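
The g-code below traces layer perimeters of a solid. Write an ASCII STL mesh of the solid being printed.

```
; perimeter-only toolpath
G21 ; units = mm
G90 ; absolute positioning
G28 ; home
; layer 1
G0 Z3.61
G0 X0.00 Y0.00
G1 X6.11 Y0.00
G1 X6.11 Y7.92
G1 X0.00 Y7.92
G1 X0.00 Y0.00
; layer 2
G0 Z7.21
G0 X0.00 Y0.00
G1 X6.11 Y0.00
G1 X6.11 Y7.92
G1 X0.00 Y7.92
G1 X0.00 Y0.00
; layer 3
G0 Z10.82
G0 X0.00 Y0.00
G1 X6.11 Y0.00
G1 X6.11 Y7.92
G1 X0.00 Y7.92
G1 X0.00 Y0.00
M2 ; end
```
solid part
  facet normal 0.0000 0.0000 -1.0000
    outer loop
      vertex 6.11 7.92 0.00
      vertex 6.11 0.00 0.00
      vertex 0.00 0.00 0.00
    endloop
  endfacet
  facet normal 0.0000 0.0000 -1.0000
    outer loop
      vertex 0.00 7.92 0.00
      vertex 6.11 7.92 0.00
      vertex 0.00 0.00 0.00
    endloop
  endfacet
  facet normal 0.0000 0.0000 1.0000
    outer loop
      vertex 0.00 0.00 10.82
      vertex 6.11 0.00 10.82
      vertex 6.11 7.92 10.82
    endloop
  endfacet
  facet normal 0.0000 0.0000 1.0000
    outer loop
      vertex 0.00 0.00 10.82
      vertex 6.11 7.92 10.82
      vertex 0.00 7.92 10.82
    endloop
  endfacet
  facet normal 0.0000 -1.0000 0.0000
    outer loop
      vertex 0.00 0.00 0.00
      vertex 6.11 0.00 0.00
      vertex 6.11 0.00 10.82
    endloop
  endfacet
  facet normal 0.0000 -1.0000 0.0000
    outer loop
      vertex 0.00 0.00 0.00
      vertex 6.11 0.00 10.82
      vertex 0.00 0.00 10.82
    endloop
  endfacet
  facet normal 0.0000 1.0000 0.0000
    outer loop
      vertex 6.11 7.92 10.82
      vertex 6.11 7.92 0.00
      vertex 0.00 7.92 0.00
    endloop
  endfacet
  facet normal 0.0000 1.0000 0.0000
    outer loop
      vertex 0.00 7.92 10.82
      vertex 6.11 7.92 10.82
      vertex 0.00 7.92 0.00
    endloop
  endfacet
  facet normal -1.0000 0.0000 0.0000
    outer loop
      vertex 0.00 7.92 10.82
      vertex 0.00 7.92 0.00
      vertex 0.00 0.00 0.00
    endloop
  endfacet
  facet normal -1.0000 0.0000 0.0000
    outer loop
      vertex 0.00 0.00 10.82
      vertex 0.00 7.92 10.82
      vertex 0.00 0.00 0.00
    endloop
  endfacet
  facet normal 1.0000 0.0000 0.0000
    outer loop
      vertex 6.11 0.00 0.00
      vertex 6.11 7.92 0.00
      vertex 6.11 7.92 10.82
    endloop
  endfacet
  facet normal 1.0000 0.0000 0.0000
    outer loop
      vertex 6.11 0.00 0.00
      vertex 6.11 7.92 10.82
      vertex 6.11 0.00 10.82
    endloop
  endfacet
endsolid part

The G0 Z moves step by Δz≈3.61 mm. Every layer's G1 loop is the same polygon, so the solid is a straight extrusion of it from z=0 to z≈10.8. Closing with flat bottom and top caps and triangulating gives 12 facets — a rectangular box, roughly 6.11 × 7.92 mm footprint and 10.8 mm tall.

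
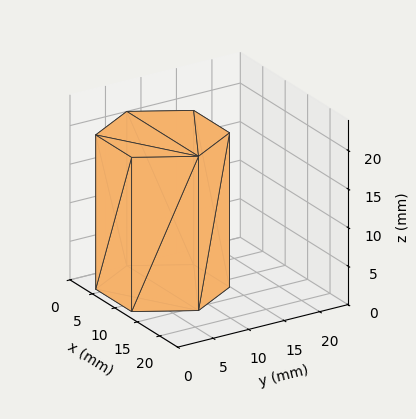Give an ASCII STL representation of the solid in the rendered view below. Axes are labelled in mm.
Reading the render: the shape is a regular 6-sided prism (a cylinder approximated with 6 flat sides), circumscribed radius ≈ 8 mm, height ≈ 20 mm (dimensions read to the nearest mm from the axis ticks). For the STL, each face is triangulated and given an outward normal.

solid part
  facet normal 0.0000 0.0000 -1.0000
    outer loop
      vertex 4.0 14.9 0.0
      vertex 12.0 14.9 0.0
      vertex 16.0 8.0 0.0
    endloop
  endfacet
  facet normal 0.0000 0.0000 -1.0000
    outer loop
      vertex 0.0 8.0 0.0
      vertex 4.0 14.9 0.0
      vertex 16.0 8.0 0.0
    endloop
  endfacet
  facet normal 0.0000 0.0000 -1.0000
    outer loop
      vertex 4.0 1.1 0.0
      vertex 0.0 8.0 0.0
      vertex 16.0 8.0 0.0
    endloop
  endfacet
  facet normal 0.0000 0.0000 -1.0000
    outer loop
      vertex 12.0 1.1 0.0
      vertex 4.0 1.1 0.0
      vertex 16.0 8.0 0.0
    endloop
  endfacet
  facet normal 0.0000 0.0000 1.0000
    outer loop
      vertex 16.0 8.0 20.0
      vertex 12.0 14.9 20.0
      vertex 4.0 14.9 20.0
    endloop
  endfacet
  facet normal 0.0000 0.0000 1.0000
    outer loop
      vertex 16.0 8.0 20.0
      vertex 4.0 14.9 20.0
      vertex 0.0 8.0 20.0
    endloop
  endfacet
  facet normal 0.0000 0.0000 1.0000
    outer loop
      vertex 16.0 8.0 20.0
      vertex 0.0 8.0 20.0
      vertex 4.0 1.1 20.0
    endloop
  endfacet
  facet normal 0.0000 0.0000 1.0000
    outer loop
      vertex 16.0 8.0 20.0
      vertex 4.0 1.1 20.0
      vertex 12.0 1.1 20.0
    endloop
  endfacet
  facet normal 0.8651 0.5015 0.0000
    outer loop
      vertex 16.0 8.0 0.0
      vertex 12.0 14.9 0.0
      vertex 12.0 14.9 20.0
    endloop
  endfacet
  facet normal 0.8651 0.5015 0.0000
    outer loop
      vertex 16.0 8.0 0.0
      vertex 12.0 14.9 20.0
      vertex 16.0 8.0 20.0
    endloop
  endfacet
  facet normal 0.0000 1.0000 0.0000
    outer loop
      vertex 12.0 14.9 0.0
      vertex 4.0 14.9 0.0
      vertex 4.0 14.9 20.0
    endloop
  endfacet
  facet normal 0.0000 1.0000 0.0000
    outer loop
      vertex 12.0 14.9 0.0
      vertex 4.0 14.9 20.0
      vertex 12.0 14.9 20.0
    endloop
  endfacet
  facet normal -0.8651 0.5015 0.0000
    outer loop
      vertex 4.0 14.9 0.0
      vertex 0.0 8.0 0.0
      vertex 0.0 8.0 20.0
    endloop
  endfacet
  facet normal -0.8651 0.5015 0.0000
    outer loop
      vertex 4.0 14.9 0.0
      vertex 0.0 8.0 20.0
      vertex 4.0 14.9 20.0
    endloop
  endfacet
  facet normal -0.8651 -0.5015 0.0000
    outer loop
      vertex 0.0 8.0 0.0
      vertex 4.0 1.1 0.0
      vertex 4.0 1.1 20.0
    endloop
  endfacet
  facet normal -0.8651 -0.5015 0.0000
    outer loop
      vertex 0.0 8.0 0.0
      vertex 4.0 1.1 20.0
      vertex 0.0 8.0 20.0
    endloop
  endfacet
  facet normal 0.0000 -1.0000 0.0000
    outer loop
      vertex 4.0 1.1 0.0
      vertex 12.0 1.1 0.0
      vertex 12.0 1.1 20.0
    endloop
  endfacet
  facet normal 0.0000 -1.0000 0.0000
    outer loop
      vertex 4.0 1.1 0.0
      vertex 12.0 1.1 20.0
      vertex 4.0 1.1 20.0
    endloop
  endfacet
  facet normal 0.8651 -0.5015 0.0000
    outer loop
      vertex 12.0 1.1 0.0
      vertex 16.0 8.0 0.0
      vertex 16.0 8.0 20.0
    endloop
  endfacet
  facet normal 0.8651 -0.5015 0.0000
    outer loop
      vertex 12.0 1.1 0.0
      vertex 16.0 8.0 20.0
      vertex 12.0 1.1 20.0
    endloop
  endfacet
endsolid part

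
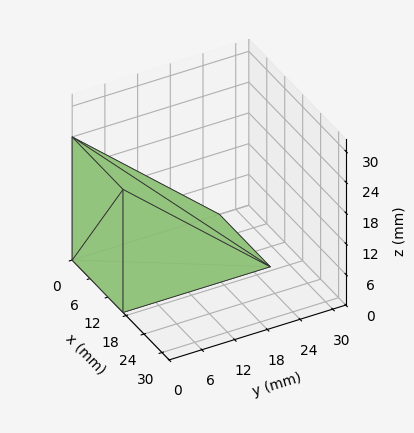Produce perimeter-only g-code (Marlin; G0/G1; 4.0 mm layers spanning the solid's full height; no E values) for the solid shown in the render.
Reading the render: the shape is a wedge (ramp): 17 × 27 mm base, rising to 24 mm along the y=0 edge and sloping linearly to z=0 at y=27 (dimensions read to the nearest mm from the axis ticks). For the g-code, the solid's height is divided into equal slices at the stated Δz and each level perimeter traced with G1 moves after a G0 lift.

; perimeter-only toolpath
G21 ; units = mm
G90 ; absolute positioning
G28 ; home
; layer 1
G0 Z4.0
G0 X0.0 Y0.0
G1 X17.0 Y0.0
G1 X17.0 Y22.5
G1 X0.0 Y22.5
G1 X0.0 Y0.0
; layer 2
G0 Z8.0
G0 X0.0 Y0.0
G1 X17.0 Y0.0
G1 X17.0 Y18.0
G1 X0.0 Y18.0
G1 X0.0 Y0.0
; layer 3
G0 Z12.0
G0 X0.0 Y0.0
G1 X17.0 Y0.0
G1 X17.0 Y13.5
G1 X0.0 Y13.5
G1 X0.0 Y0.0
; layer 4
G0 Z16.0
G0 X0.0 Y0.0
G1 X17.0 Y0.0
G1 X17.0 Y9.0
G1 X0.0 Y9.0
G1 X0.0 Y0.0
; layer 5
G0 Z20.0
G0 X0.0 Y0.0
G1 X17.0 Y0.0
G1 X17.0 Y4.5
G1 X0.0 Y4.5
G1 X0.0 Y0.0
M2 ; end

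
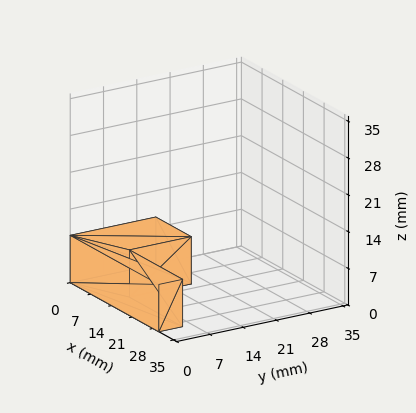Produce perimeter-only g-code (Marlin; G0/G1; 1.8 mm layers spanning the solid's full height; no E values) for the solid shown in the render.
Reading the render: the shape is an L-shaped prism: outer 30 × 18 mm, arm thicknesses ≈ 5 mm (horizontal) and 12 mm (vertical), extruded 9 mm in z (dimensions read to the nearest mm from the axis ticks). For the g-code, the solid's height is divided into equal slices at the stated Δz and each level perimeter traced with G1 moves after a G0 lift.

; perimeter-only toolpath
G21 ; units = mm
G90 ; absolute positioning
G28 ; home
; layer 1
G0 Z1.8
G0 X0.0 Y0.0
G1 X30.0 Y0.0
G1 X30.0 Y5.0
G1 X12.0 Y5.0
G1 X12.0 Y18.0
G1 X0.0 Y18.0
G1 X0.0 Y0.0
; layer 2
G0 Z3.6
G0 X0.0 Y0.0
G1 X30.0 Y0.0
G1 X30.0 Y5.0
G1 X12.0 Y5.0
G1 X12.0 Y18.0
G1 X0.0 Y18.0
G1 X0.0 Y0.0
; layer 3
G0 Z5.4
G0 X0.0 Y0.0
G1 X30.0 Y0.0
G1 X30.0 Y5.0
G1 X12.0 Y5.0
G1 X12.0 Y18.0
G1 X0.0 Y18.0
G1 X0.0 Y0.0
; layer 4
G0 Z7.2
G0 X0.0 Y0.0
G1 X30.0 Y0.0
G1 X30.0 Y5.0
G1 X12.0 Y5.0
G1 X12.0 Y18.0
G1 X0.0 Y18.0
G1 X0.0 Y0.0
; layer 5
G0 Z9.0
G0 X0.0 Y0.0
G1 X30.0 Y0.0
G1 X30.0 Y5.0
G1 X12.0 Y5.0
G1 X12.0 Y18.0
G1 X0.0 Y18.0
G1 X0.0 Y0.0
M2 ; end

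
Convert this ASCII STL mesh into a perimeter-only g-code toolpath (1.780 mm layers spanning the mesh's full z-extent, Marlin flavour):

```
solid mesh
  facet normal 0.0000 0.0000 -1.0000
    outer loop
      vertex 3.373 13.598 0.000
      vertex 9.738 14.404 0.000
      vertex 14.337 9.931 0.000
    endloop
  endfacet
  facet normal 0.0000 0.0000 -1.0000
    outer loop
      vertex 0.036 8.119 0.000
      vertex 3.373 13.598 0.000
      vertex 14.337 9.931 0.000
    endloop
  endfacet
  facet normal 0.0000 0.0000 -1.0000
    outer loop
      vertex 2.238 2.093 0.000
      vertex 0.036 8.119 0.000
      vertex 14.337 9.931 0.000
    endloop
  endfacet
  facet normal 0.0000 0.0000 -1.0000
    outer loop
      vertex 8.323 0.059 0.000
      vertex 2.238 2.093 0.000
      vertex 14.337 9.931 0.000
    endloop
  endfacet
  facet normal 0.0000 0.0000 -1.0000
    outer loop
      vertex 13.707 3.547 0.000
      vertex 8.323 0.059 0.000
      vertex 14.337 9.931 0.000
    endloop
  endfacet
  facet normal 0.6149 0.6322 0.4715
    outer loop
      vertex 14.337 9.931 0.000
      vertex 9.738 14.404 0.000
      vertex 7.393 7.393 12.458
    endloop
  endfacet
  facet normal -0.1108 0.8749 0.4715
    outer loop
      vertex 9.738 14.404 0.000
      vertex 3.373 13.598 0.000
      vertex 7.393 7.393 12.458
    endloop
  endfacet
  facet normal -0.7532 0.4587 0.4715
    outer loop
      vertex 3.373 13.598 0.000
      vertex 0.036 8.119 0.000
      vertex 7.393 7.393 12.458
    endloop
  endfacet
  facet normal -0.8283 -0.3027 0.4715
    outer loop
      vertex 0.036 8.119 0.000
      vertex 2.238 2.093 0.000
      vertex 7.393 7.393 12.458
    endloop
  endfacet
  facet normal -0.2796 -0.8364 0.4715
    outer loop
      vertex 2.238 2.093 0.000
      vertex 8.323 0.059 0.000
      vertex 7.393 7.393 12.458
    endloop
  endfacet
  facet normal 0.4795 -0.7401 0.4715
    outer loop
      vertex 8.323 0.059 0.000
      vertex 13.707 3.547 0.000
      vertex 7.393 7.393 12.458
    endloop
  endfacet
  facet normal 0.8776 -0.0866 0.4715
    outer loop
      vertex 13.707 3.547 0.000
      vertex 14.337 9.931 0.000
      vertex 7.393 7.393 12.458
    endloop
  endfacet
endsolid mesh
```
; perimeter-only toolpath
G21 ; units = mm
G90 ; absolute positioning
G28 ; home
; layer 1
G0 Z1.780
G0 X13.345 Y9.568
G1 X9.403 Y13.402
G1 X3.947 Y12.712
G1 X1.087 Y8.015
G1 X2.974 Y2.850
G1 X8.190 Y1.107
G1 X12.805 Y4.096
G1 X13.345 Y9.568
; layer 2
G0 Z3.559
G0 X12.353 Y9.206
G1 X9.068 Y12.401
G1 X4.522 Y11.825
G1 X2.138 Y7.912
G1 X3.711 Y3.607
G1 X8.057 Y2.154
G1 X11.903 Y4.646
G1 X12.353 Y9.206
; layer 3
G0 Z5.339
G0 X11.361 Y8.843
G1 X8.733 Y11.399
G1 X5.096 Y10.939
G1 X3.189 Y7.808
G1 X4.447 Y4.364
G1 X7.924 Y3.202
G1 X11.001 Y5.195
G1 X11.361 Y8.843
; layer 4
G0 Z7.119
G0 X10.369 Y8.481
G1 X8.398 Y10.398
G1 X5.670 Y10.052
G1 X4.240 Y7.704
G1 X5.184 Y5.122
G1 X7.792 Y4.250
G1 X10.099 Y5.745
G1 X10.369 Y8.481
; layer 5
G0 Z8.899
G0 X9.377 Y8.118
G1 X8.063 Y9.396
G1 X6.244 Y9.166
G1 X5.291 Y7.600
G1 X5.920 Y5.879
G1 X7.659 Y5.298
G1 X9.197 Y6.294
G1 X9.377 Y8.118
; layer 6
G0 Z10.678
G0 X8.385 Y7.756
G1 X7.728 Y8.395
G1 X6.819 Y8.279
G1 X6.342 Y7.497
G1 X6.657 Y6.636
G1 X7.526 Y6.345
G1 X8.295 Y6.844
G1 X8.385 Y7.756
M2 ; end

The solid is a regular 7-sided pyramid, base circumscribed radius ≈ 7.39 mm, apex at z ≈ 12.5 mm. Slicing at Δz = 1.780 mm — 7 equal slices spanning the solid's height, so layer i sits at z = i·h/7 — gives 6 non-empty perimeters. Each is a 7-segment closed polygon; G0 lifts to the layer z and rapids to the start vertex, then G1 traces the edges. The cross-section shrinks linearly with z (the slice at the apex is degenerate and omitted).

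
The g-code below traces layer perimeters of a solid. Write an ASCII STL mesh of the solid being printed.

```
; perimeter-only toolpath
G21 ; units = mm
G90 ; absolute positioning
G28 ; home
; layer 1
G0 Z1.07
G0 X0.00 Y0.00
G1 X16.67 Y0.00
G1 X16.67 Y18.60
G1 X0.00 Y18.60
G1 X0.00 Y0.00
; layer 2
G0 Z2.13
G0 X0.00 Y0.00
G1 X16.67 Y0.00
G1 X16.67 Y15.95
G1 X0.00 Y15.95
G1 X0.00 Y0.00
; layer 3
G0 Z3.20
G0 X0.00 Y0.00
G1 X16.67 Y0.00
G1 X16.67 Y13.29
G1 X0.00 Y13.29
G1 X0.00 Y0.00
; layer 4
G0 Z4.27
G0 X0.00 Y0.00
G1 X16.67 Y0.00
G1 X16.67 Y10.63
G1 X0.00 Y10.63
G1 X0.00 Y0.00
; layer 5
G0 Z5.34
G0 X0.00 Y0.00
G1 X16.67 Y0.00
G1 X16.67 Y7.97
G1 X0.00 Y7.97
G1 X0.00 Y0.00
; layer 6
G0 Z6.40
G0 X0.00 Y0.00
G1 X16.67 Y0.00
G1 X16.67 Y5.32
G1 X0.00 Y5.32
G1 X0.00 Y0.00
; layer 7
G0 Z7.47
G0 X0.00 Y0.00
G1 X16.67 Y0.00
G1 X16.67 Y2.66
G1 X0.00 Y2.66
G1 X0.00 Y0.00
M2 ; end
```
solid part
  facet normal 0.0000 0.0000 -1.0000
    outer loop
      vertex 16.67 21.26 0.00
      vertex 16.67 0.00 0.00
      vertex 0.00 0.00 0.00
    endloop
  endfacet
  facet normal 0.0000 0.0000 -1.0000
    outer loop
      vertex 0.00 21.26 0.00
      vertex 16.67 21.26 0.00
      vertex 0.00 0.00 0.00
    endloop
  endfacet
  facet normal 0.0000 -1.0000 0.0000
    outer loop
      vertex 0.00 0.00 0.00
      vertex 16.67 0.00 0.00
      vertex 16.67 0.00 8.54
    endloop
  endfacet
  facet normal 0.0000 -1.0000 0.0000
    outer loop
      vertex 0.00 0.00 0.00
      vertex 16.67 0.00 8.54
      vertex 0.00 0.00 8.54
    endloop
  endfacet
  facet normal 0.0000 0.3727 0.9279
    outer loop
      vertex 0.00 0.00 8.54
      vertex 16.67 0.00 8.54
      vertex 16.67 21.26 0.00
    endloop
  endfacet
  facet normal 0.0000 0.3727 0.9279
    outer loop
      vertex 0.00 0.00 8.54
      vertex 16.67 21.26 0.00
      vertex 0.00 21.26 0.00
    endloop
  endfacet
  facet normal -1.0000 0.0000 0.0000
    outer loop
      vertex 0.00 0.00 8.54
      vertex 0.00 21.26 0.00
      vertex 0.00 0.00 0.00
    endloop
  endfacet
  facet normal 1.0000 0.0000 0.0000
    outer loop
      vertex 16.67 0.00 0.00
      vertex 16.67 21.26 0.00
      vertex 16.67 0.00 8.54
    endloop
  endfacet
endsolid part

The G0 Z moves step by Δz≈1.07 mm. The G1 loops shrink linearly with z, so the solid tapers from its base footprint up to z≈8.54. Closing with a flat bottom cap and the tapered top and triangulating gives 8 facets — a wedge (ramp): 16.7 × 21.3 mm base, rising to 8.54 mm along the y=0 edge and sloping linearly to z=0 at y=21.3.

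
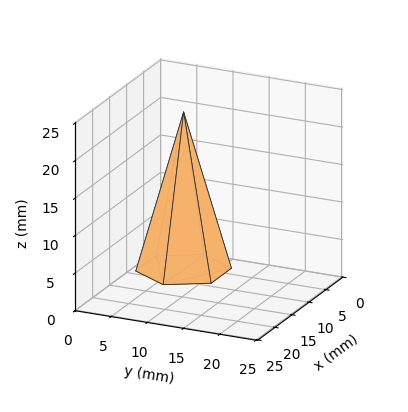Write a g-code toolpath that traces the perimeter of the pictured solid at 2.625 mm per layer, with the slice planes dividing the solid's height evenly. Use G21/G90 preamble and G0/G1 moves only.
Reading the render: the shape is a regular 6-sided pyramid, base circumscribed radius ≈ 6 mm, apex at z ≈ 21 mm (dimensions read to the nearest mm from the axis ticks). For the g-code, the solid's height is divided into equal slices at the stated Δz and each level perimeter traced with G1 moves after a G0 lift.

; perimeter-only toolpath
G21 ; units = mm
G90 ; absolute positioning
G28 ; home
; layer 1
G0 Z2.625
G0 X11.250 Y6.000
G1 X8.625 Y10.546
G1 X3.375 Y10.546
G1 X0.750 Y6.000
G1 X3.375 Y1.454
G1 X8.625 Y1.454
G1 X11.250 Y6.000
; layer 2
G0 Z5.250
G0 X10.500 Y6.000
G1 X8.250 Y9.897
G1 X3.750 Y9.897
G1 X1.500 Y6.000
G1 X3.750 Y2.103
G1 X8.250 Y2.103
G1 X10.500 Y6.000
; layer 3
G0 Z7.875
G0 X9.750 Y6.000
G1 X7.875 Y9.247
G1 X4.125 Y9.247
G1 X2.250 Y6.000
G1 X4.125 Y2.752
G1 X7.875 Y2.752
G1 X9.750 Y6.000
; layer 4
G0 Z10.500
G0 X9.000 Y6.000
G1 X7.500 Y8.598
G1 X4.500 Y8.598
G1 X3.000 Y6.000
G1 X4.500 Y3.402
G1 X7.500 Y3.402
G1 X9.000 Y6.000
; layer 5
G0 Z13.125
G0 X8.250 Y6.000
G1 X7.125 Y7.949
G1 X4.875 Y7.949
G1 X3.750 Y6.000
G1 X4.875 Y4.051
G1 X7.125 Y4.051
G1 X8.250 Y6.000
; layer 6
G0 Z15.750
G0 X7.500 Y6.000
G1 X6.750 Y7.299
G1 X5.250 Y7.299
G1 X4.500 Y6.000
G1 X5.250 Y4.701
G1 X6.750 Y4.701
G1 X7.500 Y6.000
; layer 7
G0 Z18.375
G0 X6.750 Y6.000
G1 X6.375 Y6.649
G1 X5.625 Y6.649
G1 X5.250 Y6.000
G1 X5.625 Y5.351
G1 X6.375 Y5.351
G1 X6.750 Y6.000
M2 ; end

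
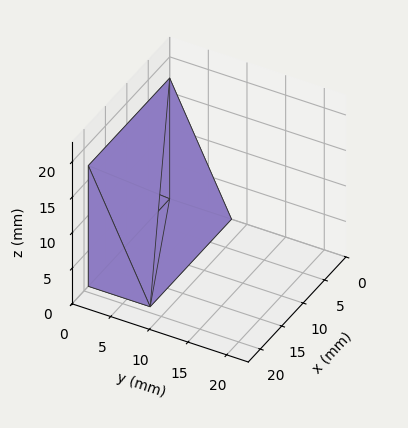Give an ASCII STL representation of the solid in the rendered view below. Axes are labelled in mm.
Reading the render: the shape is a wedge (ramp): 19 × 8 mm base, rising to 17 mm along the y=0 edge and sloping linearly to z=0 at y=8 (dimensions read to the nearest mm from the axis ticks). For the STL, each face is triangulated and given an outward normal.

solid part
  facet normal 0.0000 0.0000 -1.0000
    outer loop
      vertex 19.000 8.000 0.000
      vertex 19.000 0.000 0.000
      vertex 0.000 0.000 0.000
    endloop
  endfacet
  facet normal 0.0000 0.0000 -1.0000
    outer loop
      vertex 0.000 8.000 0.000
      vertex 19.000 8.000 0.000
      vertex 0.000 0.000 0.000
    endloop
  endfacet
  facet normal 0.0000 -1.0000 0.0000
    outer loop
      vertex 0.000 0.000 0.000
      vertex 19.000 0.000 0.000
      vertex 19.000 0.000 17.000
    endloop
  endfacet
  facet normal 0.0000 -1.0000 0.0000
    outer loop
      vertex 0.000 0.000 0.000
      vertex 19.000 0.000 17.000
      vertex 0.000 0.000 17.000
    endloop
  endfacet
  facet normal 0.0000 0.9048 0.4258
    outer loop
      vertex 0.000 0.000 17.000
      vertex 19.000 0.000 17.000
      vertex 19.000 8.000 0.000
    endloop
  endfacet
  facet normal 0.0000 0.9048 0.4258
    outer loop
      vertex 0.000 0.000 17.000
      vertex 19.000 8.000 0.000
      vertex 0.000 8.000 0.000
    endloop
  endfacet
  facet normal -1.0000 0.0000 0.0000
    outer loop
      vertex 0.000 0.000 17.000
      vertex 0.000 8.000 0.000
      vertex 0.000 0.000 0.000
    endloop
  endfacet
  facet normal 1.0000 0.0000 0.0000
    outer loop
      vertex 19.000 0.000 0.000
      vertex 19.000 8.000 0.000
      vertex 19.000 0.000 17.000
    endloop
  endfacet
endsolid part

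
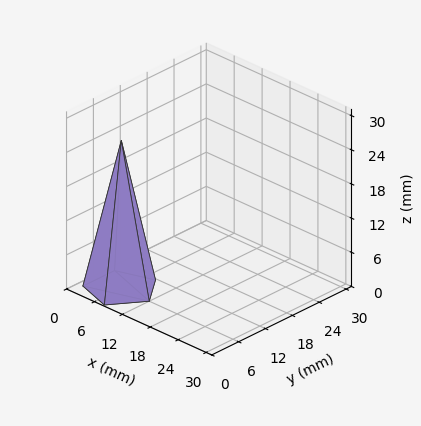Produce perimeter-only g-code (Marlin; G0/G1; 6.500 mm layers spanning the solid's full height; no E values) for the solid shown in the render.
Reading the render: the shape is a regular 5-sided pyramid, base circumscribed radius ≈ 6 mm, apex at z ≈ 26 mm (dimensions read to the nearest mm from the axis ticks). For the g-code, the solid's height is divided into equal slices at the stated Δz and each level perimeter traced with G1 moves after a G0 lift.

; perimeter-only toolpath
G21 ; units = mm
G90 ; absolute positioning
G28 ; home
; layer 1
G0 Z6.500
G0 X10.500 Y6.000
G1 X7.391 Y10.279
G1 X2.359 Y8.645
G1 X2.359 Y3.355
G1 X7.391 Y1.720
G1 X10.500 Y6.000
; layer 2
G0 Z13.000
G0 X9.000 Y6.000
G1 X6.927 Y8.853
G1 X3.573 Y7.763
G1 X3.573 Y4.236
G1 X6.927 Y3.147
G1 X9.000 Y6.000
; layer 3
G0 Z19.500
G0 X7.500 Y6.000
G1 X6.463 Y7.426
G1 X4.787 Y6.882
G1 X4.787 Y5.118
G1 X6.463 Y4.574
G1 X7.500 Y6.000
M2 ; end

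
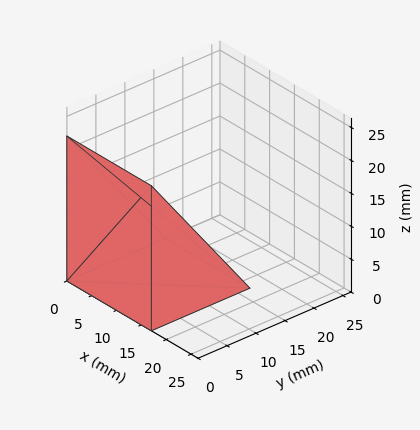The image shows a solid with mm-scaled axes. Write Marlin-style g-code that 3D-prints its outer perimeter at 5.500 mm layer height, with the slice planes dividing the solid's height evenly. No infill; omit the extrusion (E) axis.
Reading the render: the shape is a wedge (ramp): 17 × 17 mm base, rising to 22 mm along the y=0 edge and sloping linearly to z=0 at y=17 (dimensions read to the nearest mm from the axis ticks). For the g-code, the solid's height is divided into equal slices at the stated Δz and each level perimeter traced with G1 moves after a G0 lift.

; perimeter-only toolpath
G21 ; units = mm
G90 ; absolute positioning
G28 ; home
; layer 1
G0 Z5.500
G0 X0.000 Y0.000
G1 X17.000 Y0.000
G1 X17.000 Y12.750
G1 X0.000 Y12.750
G1 X0.000 Y0.000
; layer 2
G0 Z11.000
G0 X0.000 Y0.000
G1 X17.000 Y0.000
G1 X17.000 Y8.500
G1 X0.000 Y8.500
G1 X0.000 Y0.000
; layer 3
G0 Z16.500
G0 X0.000 Y0.000
G1 X17.000 Y0.000
G1 X17.000 Y4.250
G1 X0.000 Y4.250
G1 X0.000 Y0.000
M2 ; end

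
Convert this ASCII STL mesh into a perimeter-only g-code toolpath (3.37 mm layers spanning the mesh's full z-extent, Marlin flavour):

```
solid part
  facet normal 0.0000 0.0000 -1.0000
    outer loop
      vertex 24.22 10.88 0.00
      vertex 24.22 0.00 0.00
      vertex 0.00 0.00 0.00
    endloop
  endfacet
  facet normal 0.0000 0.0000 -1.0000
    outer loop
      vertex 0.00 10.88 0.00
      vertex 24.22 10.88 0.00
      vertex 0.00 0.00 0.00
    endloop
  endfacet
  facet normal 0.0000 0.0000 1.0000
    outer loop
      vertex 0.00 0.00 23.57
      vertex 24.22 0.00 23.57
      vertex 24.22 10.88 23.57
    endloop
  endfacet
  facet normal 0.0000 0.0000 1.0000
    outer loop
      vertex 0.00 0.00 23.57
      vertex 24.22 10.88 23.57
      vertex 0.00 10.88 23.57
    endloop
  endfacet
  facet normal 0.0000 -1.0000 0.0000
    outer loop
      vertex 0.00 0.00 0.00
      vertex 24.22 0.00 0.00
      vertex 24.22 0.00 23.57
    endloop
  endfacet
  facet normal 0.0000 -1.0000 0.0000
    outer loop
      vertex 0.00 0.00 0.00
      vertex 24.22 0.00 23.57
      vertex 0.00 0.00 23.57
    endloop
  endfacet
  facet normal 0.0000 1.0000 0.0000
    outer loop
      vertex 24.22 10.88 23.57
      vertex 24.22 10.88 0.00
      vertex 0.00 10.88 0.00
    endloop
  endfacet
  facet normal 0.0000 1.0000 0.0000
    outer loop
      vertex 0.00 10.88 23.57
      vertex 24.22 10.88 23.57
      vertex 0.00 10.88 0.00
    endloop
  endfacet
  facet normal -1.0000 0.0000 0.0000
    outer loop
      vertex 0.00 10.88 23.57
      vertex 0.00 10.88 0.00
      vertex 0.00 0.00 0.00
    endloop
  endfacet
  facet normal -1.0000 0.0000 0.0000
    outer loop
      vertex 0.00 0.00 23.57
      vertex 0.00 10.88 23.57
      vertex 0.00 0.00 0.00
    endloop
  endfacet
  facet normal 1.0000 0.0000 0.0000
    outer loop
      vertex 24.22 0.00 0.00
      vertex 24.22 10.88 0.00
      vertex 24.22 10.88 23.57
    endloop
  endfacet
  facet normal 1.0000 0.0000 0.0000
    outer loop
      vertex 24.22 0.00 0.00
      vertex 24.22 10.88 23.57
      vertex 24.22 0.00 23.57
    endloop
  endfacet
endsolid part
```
; perimeter-only toolpath
G21 ; units = mm
G90 ; absolute positioning
G28 ; home
; layer 1
G0 Z3.37
G0 X0.00 Y0.00
G1 X24.22 Y0.00
G1 X24.22 Y10.88
G1 X0.00 Y10.88
G1 X0.00 Y0.00
; layer 2
G0 Z6.73
G0 X0.00 Y0.00
G1 X24.22 Y0.00
G1 X24.22 Y10.88
G1 X0.00 Y10.88
G1 X0.00 Y0.00
; layer 3
G0 Z10.10
G0 X0.00 Y0.00
G1 X24.22 Y0.00
G1 X24.22 Y10.88
G1 X0.00 Y10.88
G1 X0.00 Y0.00
; layer 4
G0 Z13.47
G0 X0.00 Y0.00
G1 X24.22 Y0.00
G1 X24.22 Y10.88
G1 X0.00 Y10.88
G1 X0.00 Y0.00
; layer 5
G0 Z16.84
G0 X0.00 Y0.00
G1 X24.22 Y0.00
G1 X24.22 Y10.88
G1 X0.00 Y10.88
G1 X0.00 Y0.00
; layer 6
G0 Z20.20
G0 X0.00 Y0.00
G1 X24.22 Y0.00
G1 X24.22 Y10.88
G1 X0.00 Y10.88
G1 X0.00 Y0.00
; layer 7
G0 Z23.57
G0 X0.00 Y0.00
G1 X24.22 Y0.00
G1 X24.22 Y10.88
G1 X0.00 Y10.88
G1 X0.00 Y0.00
M2 ; end

The solid is a rectangular box, roughly 24.2 × 10.9 mm footprint and 23.6 mm tall. Slicing at Δz = 3.37 mm — 7 equal slices spanning the solid's height, so layer i sits at z = i·h/7 — gives 7 non-empty perimeters. Each is a 4-segment closed polygon; G0 lifts to the layer z and rapids to the start vertex, then G1 traces the edges.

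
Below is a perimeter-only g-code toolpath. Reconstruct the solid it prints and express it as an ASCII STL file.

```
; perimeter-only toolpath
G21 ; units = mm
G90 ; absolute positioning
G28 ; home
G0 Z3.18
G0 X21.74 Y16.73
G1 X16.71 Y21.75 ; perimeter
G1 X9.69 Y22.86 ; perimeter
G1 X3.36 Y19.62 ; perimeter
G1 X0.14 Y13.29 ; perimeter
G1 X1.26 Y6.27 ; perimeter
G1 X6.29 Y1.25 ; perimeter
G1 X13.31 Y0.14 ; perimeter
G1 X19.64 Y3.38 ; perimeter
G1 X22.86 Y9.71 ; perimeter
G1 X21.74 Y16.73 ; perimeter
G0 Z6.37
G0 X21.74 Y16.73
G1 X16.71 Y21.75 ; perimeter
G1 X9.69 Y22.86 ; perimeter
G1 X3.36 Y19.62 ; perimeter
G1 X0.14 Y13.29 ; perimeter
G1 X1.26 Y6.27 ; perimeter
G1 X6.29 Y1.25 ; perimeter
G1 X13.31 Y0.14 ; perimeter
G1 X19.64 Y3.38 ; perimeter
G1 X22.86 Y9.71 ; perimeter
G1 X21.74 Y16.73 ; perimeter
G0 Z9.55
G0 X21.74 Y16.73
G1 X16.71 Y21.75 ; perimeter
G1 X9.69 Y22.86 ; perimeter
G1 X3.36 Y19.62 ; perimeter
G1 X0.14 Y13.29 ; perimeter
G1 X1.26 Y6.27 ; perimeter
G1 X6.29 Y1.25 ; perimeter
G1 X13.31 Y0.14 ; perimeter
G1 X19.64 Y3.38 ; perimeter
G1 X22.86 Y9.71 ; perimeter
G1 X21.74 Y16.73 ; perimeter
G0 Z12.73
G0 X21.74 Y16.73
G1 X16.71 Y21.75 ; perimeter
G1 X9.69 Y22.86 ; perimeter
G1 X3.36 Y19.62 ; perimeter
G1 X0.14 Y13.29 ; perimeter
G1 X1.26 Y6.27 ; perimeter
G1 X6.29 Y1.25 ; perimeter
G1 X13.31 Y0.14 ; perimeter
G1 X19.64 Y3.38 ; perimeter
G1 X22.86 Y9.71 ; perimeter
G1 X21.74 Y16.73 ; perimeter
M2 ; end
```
solid part
  facet normal 0.0000 0.0000 -1.0000
    outer loop
      vertex 9.69 22.86 0.00
      vertex 16.71 21.75 0.00
      vertex 21.74 16.73 0.00
    endloop
  endfacet
  facet normal 0.0000 0.0000 -1.0000
    outer loop
      vertex 3.36 19.62 0.00
      vertex 9.69 22.86 0.00
      vertex 21.74 16.73 0.00
    endloop
  endfacet
  facet normal 0.0000 0.0000 -1.0000
    outer loop
      vertex 0.14 13.29 0.00
      vertex 3.36 19.62 0.00
      vertex 21.74 16.73 0.00
    endloop
  endfacet
  facet normal 0.0000 0.0000 -1.0000
    outer loop
      vertex 1.26 6.27 0.00
      vertex 0.14 13.29 0.00
      vertex 21.74 16.73 0.00
    endloop
  endfacet
  facet normal 0.0000 0.0000 -1.0000
    outer loop
      vertex 6.29 1.25 0.00
      vertex 1.26 6.27 0.00
      vertex 21.74 16.73 0.00
    endloop
  endfacet
  facet normal 0.0000 0.0000 -1.0000
    outer loop
      vertex 13.31 0.14 0.00
      vertex 6.29 1.25 0.00
      vertex 21.74 16.73 0.00
    endloop
  endfacet
  facet normal 0.0000 0.0000 -1.0000
    outer loop
      vertex 19.64 3.38 0.00
      vertex 13.31 0.14 0.00
      vertex 21.74 16.73 0.00
    endloop
  endfacet
  facet normal 0.0000 0.0000 -1.0000
    outer loop
      vertex 22.86 9.71 0.00
      vertex 19.64 3.38 0.00
      vertex 21.74 16.73 0.00
    endloop
  endfacet
  facet normal 0.0000 0.0000 1.0000
    outer loop
      vertex 21.74 16.73 12.73
      vertex 16.71 21.75 12.73
      vertex 9.69 22.86 12.73
    endloop
  endfacet
  facet normal 0.0000 0.0000 1.0000
    outer loop
      vertex 21.74 16.73 12.73
      vertex 9.69 22.86 12.73
      vertex 3.36 19.62 12.73
    endloop
  endfacet
  facet normal 0.0000 0.0000 1.0000
    outer loop
      vertex 21.74 16.73 12.73
      vertex 3.36 19.62 12.73
      vertex 0.14 13.29 12.73
    endloop
  endfacet
  facet normal 0.0000 0.0000 1.0000
    outer loop
      vertex 21.74 16.73 12.73
      vertex 0.14 13.29 12.73
      vertex 1.26 6.27 12.73
    endloop
  endfacet
  facet normal 0.0000 0.0000 1.0000
    outer loop
      vertex 21.74 16.73 12.73
      vertex 1.26 6.27 12.73
      vertex 6.29 1.25 12.73
    endloop
  endfacet
  facet normal 0.0000 0.0000 1.0000
    outer loop
      vertex 21.74 16.73 12.73
      vertex 6.29 1.25 12.73
      vertex 13.31 0.14 12.73
    endloop
  endfacet
  facet normal 0.0000 0.0000 1.0000
    outer loop
      vertex 21.74 16.73 12.73
      vertex 13.31 0.14 12.73
      vertex 19.64 3.38 12.73
    endloop
  endfacet
  facet normal 0.0000 0.0000 1.0000
    outer loop
      vertex 21.74 16.73 12.73
      vertex 19.64 3.38 12.73
      vertex 22.86 9.71 12.73
    endloop
  endfacet
  facet normal 0.7064 0.7078 0.0000
    outer loop
      vertex 21.74 16.73 0.00
      vertex 16.71 21.75 0.00
      vertex 16.71 21.75 12.73
    endloop
  endfacet
  facet normal 0.7064 0.7078 0.0000
    outer loop
      vertex 21.74 16.73 0.00
      vertex 16.71 21.75 12.73
      vertex 21.74 16.73 12.73
    endloop
  endfacet
  facet normal 0.1562 0.9877 0.0000
    outer loop
      vertex 16.71 21.75 0.00
      vertex 9.69 22.86 0.00
      vertex 9.69 22.86 12.73
    endloop
  endfacet
  facet normal 0.1562 0.9877 0.0000
    outer loop
      vertex 16.71 21.75 0.00
      vertex 9.69 22.86 12.73
      vertex 16.71 21.75 12.73
    endloop
  endfacet
  facet normal -0.4556 0.8902 0.0000
    outer loop
      vertex 9.69 22.86 0.00
      vertex 3.36 19.62 0.00
      vertex 3.36 19.62 12.73
    endloop
  endfacet
  facet normal -0.4556 0.8902 0.0000
    outer loop
      vertex 9.69 22.86 0.00
      vertex 3.36 19.62 12.73
      vertex 9.69 22.86 12.73
    endloop
  endfacet
  facet normal -0.8913 0.4534 0.0000
    outer loop
      vertex 3.36 19.62 0.00
      vertex 0.14 13.29 0.00
      vertex 0.14 13.29 12.73
    endloop
  endfacet
  facet normal -0.8913 0.4534 0.0000
    outer loop
      vertex 3.36 19.62 0.00
      vertex 0.14 13.29 12.73
      vertex 3.36 19.62 12.73
    endloop
  endfacet
  facet normal -0.9875 -0.1576 0.0000
    outer loop
      vertex 0.14 13.29 0.00
      vertex 1.26 6.27 0.00
      vertex 1.26 6.27 12.73
    endloop
  endfacet
  facet normal -0.9875 -0.1576 0.0000
    outer loop
      vertex 0.14 13.29 0.00
      vertex 1.26 6.27 12.73
      vertex 0.14 13.29 12.73
    endloop
  endfacet
  facet normal -0.7064 -0.7078 0.0000
    outer loop
      vertex 1.26 6.27 0.00
      vertex 6.29 1.25 0.00
      vertex 6.29 1.25 12.73
    endloop
  endfacet
  facet normal -0.7064 -0.7078 0.0000
    outer loop
      vertex 1.26 6.27 0.00
      vertex 6.29 1.25 12.73
      vertex 1.26 6.27 12.73
    endloop
  endfacet
  facet normal -0.1562 -0.9877 0.0000
    outer loop
      vertex 6.29 1.25 0.00
      vertex 13.31 0.14 0.00
      vertex 13.31 0.14 12.73
    endloop
  endfacet
  facet normal -0.1562 -0.9877 0.0000
    outer loop
      vertex 6.29 1.25 0.00
      vertex 13.31 0.14 12.73
      vertex 6.29 1.25 12.73
    endloop
  endfacet
  facet normal 0.4556 -0.8902 0.0000
    outer loop
      vertex 13.31 0.14 0.00
      vertex 19.64 3.38 0.00
      vertex 19.64 3.38 12.73
    endloop
  endfacet
  facet normal 0.4556 -0.8902 0.0000
    outer loop
      vertex 13.31 0.14 0.00
      vertex 19.64 3.38 12.73
      vertex 13.31 0.14 12.73
    endloop
  endfacet
  facet normal 0.8913 -0.4534 0.0000
    outer loop
      vertex 19.64 3.38 0.00
      vertex 22.86 9.71 0.00
      vertex 22.86 9.71 12.73
    endloop
  endfacet
  facet normal 0.8913 -0.4534 0.0000
    outer loop
      vertex 19.64 3.38 0.00
      vertex 22.86 9.71 12.73
      vertex 19.64 3.38 12.73
    endloop
  endfacet
  facet normal 0.9875 0.1576 0.0000
    outer loop
      vertex 22.86 9.71 0.00
      vertex 21.74 16.73 0.00
      vertex 21.74 16.73 12.73
    endloop
  endfacet
  facet normal 0.9875 0.1576 0.0000
    outer loop
      vertex 22.86 9.71 0.00
      vertex 21.74 16.73 12.73
      vertex 22.86 9.71 12.73
    endloop
  endfacet
endsolid part

The G0 Z moves step by Δz≈3.18 mm. Every layer's G1 loop is the same polygon, so the solid is a straight extrusion of it from z=0 to z≈12.7. Closing with flat bottom and top caps and triangulating gives 36 facets — a regular 10-sided prism (a cylinder approximated with 10 flat sides), circumscribed radius ≈ 11.5 mm, height ≈ 12.7 mm.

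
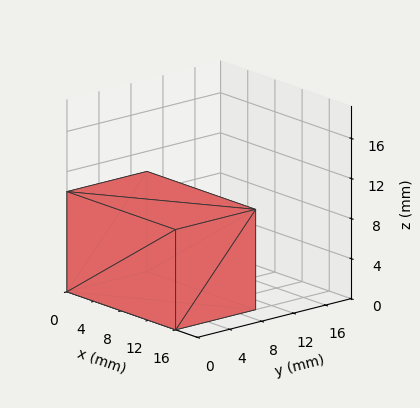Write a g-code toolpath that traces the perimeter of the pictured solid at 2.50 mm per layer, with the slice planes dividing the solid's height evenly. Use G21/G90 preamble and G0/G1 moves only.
Reading the render: the shape is a rectangular box, roughly 16 × 10 mm footprint and 10 mm tall (dimensions read to the nearest mm from the axis ticks). For the g-code, the solid's height is divided into equal slices at the stated Δz and each level perimeter traced with G1 moves after a G0 lift.

; perimeter-only toolpath
G21 ; units = mm
G90 ; absolute positioning
G28 ; home
; layer 1
G0 Z2.50
G0 X0.00 Y0.00
G1 X16.00 Y0.00
G1 X16.00 Y10.00
G1 X0.00 Y10.00
G1 X0.00 Y0.00
; layer 2
G0 Z5.00
G0 X0.00 Y0.00
G1 X16.00 Y0.00
G1 X16.00 Y10.00
G1 X0.00 Y10.00
G1 X0.00 Y0.00
; layer 3
G0 Z7.50
G0 X0.00 Y0.00
G1 X16.00 Y0.00
G1 X16.00 Y10.00
G1 X0.00 Y10.00
G1 X0.00 Y0.00
; layer 4
G0 Z10.00
G0 X0.00 Y0.00
G1 X16.00 Y0.00
G1 X16.00 Y10.00
G1 X0.00 Y10.00
G1 X0.00 Y0.00
M2 ; end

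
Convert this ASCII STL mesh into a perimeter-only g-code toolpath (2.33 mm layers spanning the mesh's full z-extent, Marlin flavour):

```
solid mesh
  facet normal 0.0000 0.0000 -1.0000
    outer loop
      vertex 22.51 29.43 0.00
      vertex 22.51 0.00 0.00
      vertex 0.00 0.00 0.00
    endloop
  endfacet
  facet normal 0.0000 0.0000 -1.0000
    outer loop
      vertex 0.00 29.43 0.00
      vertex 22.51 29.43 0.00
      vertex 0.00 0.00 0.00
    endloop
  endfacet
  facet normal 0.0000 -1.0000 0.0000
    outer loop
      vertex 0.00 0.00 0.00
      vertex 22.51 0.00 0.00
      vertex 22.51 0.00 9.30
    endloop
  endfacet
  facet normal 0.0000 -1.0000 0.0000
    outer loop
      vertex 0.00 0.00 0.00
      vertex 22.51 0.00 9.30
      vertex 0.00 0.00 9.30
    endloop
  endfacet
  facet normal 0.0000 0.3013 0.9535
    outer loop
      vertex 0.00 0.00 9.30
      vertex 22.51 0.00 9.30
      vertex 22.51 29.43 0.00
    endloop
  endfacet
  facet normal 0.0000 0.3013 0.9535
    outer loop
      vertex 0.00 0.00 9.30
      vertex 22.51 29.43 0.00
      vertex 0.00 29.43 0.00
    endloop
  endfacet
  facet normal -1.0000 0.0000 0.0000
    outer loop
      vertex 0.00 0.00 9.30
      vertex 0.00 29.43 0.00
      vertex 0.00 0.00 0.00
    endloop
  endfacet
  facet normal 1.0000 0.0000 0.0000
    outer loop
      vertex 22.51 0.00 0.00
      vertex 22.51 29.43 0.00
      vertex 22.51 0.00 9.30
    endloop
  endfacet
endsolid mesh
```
; perimeter-only toolpath
G21 ; units = mm
G90 ; absolute positioning
G28 ; home
; layer 1
G0 Z2.33
G0 X0.00 Y0.00
G1 X22.51 Y0.00
G1 X22.51 Y22.07
G1 X0.00 Y22.07
G1 X0.00 Y0.00
; layer 2
G0 Z4.65
G0 X0.00 Y0.00
G1 X22.51 Y0.00
G1 X22.51 Y14.71
G1 X0.00 Y14.71
G1 X0.00 Y0.00
; layer 3
G0 Z6.98
G0 X0.00 Y0.00
G1 X22.51 Y0.00
G1 X22.51 Y7.36
G1 X0.00 Y7.36
G1 X0.00 Y0.00
M2 ; end

The solid is a wedge (ramp): 22.5 × 29.4 mm base, rising to 9.3 mm along the y=0 edge and sloping linearly to z=0 at y=29.4. Slicing at Δz = 2.33 mm — 4 equal slices spanning the solid's height, so layer i sits at z = i·h/4 — gives 3 non-empty perimeters. Each is a 4-segment closed polygon; G0 lifts to the layer z and rapids to the start vertex, then G1 traces the edges. The cross-section shrinks linearly with z (the slice at the apex is degenerate and omitted).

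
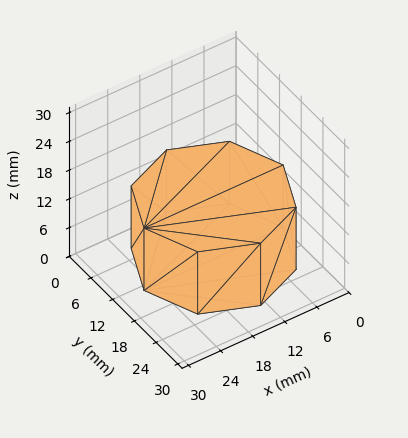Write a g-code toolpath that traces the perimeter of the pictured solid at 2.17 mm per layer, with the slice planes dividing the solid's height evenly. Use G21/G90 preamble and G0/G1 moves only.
Reading the render: the shape is a regular 8-sided prism (a cylinder approximated with 8 flat sides), circumscribed radius ≈ 13 mm, height ≈ 13 mm (dimensions read to the nearest mm from the axis ticks). For the g-code, the solid's height is divided into equal slices at the stated Δz and each level perimeter traced with G1 moves after a G0 lift.

; perimeter-only toolpath
G21 ; units = mm
G90 ; absolute positioning
G28 ; home
; layer 1
G0 Z2.17
G0 X26.00 Y13.00
G1 X22.19 Y22.19
G1 X13.00 Y26.00
G1 X3.81 Y22.19
G1 X0.00 Y13.00
G1 X3.81 Y3.81
G1 X13.00 Y0.00
G1 X22.19 Y3.81
G1 X26.00 Y13.00
; layer 2
G0 Z4.33
G0 X26.00 Y13.00
G1 X22.19 Y22.19
G1 X13.00 Y26.00
G1 X3.81 Y22.19
G1 X0.00 Y13.00
G1 X3.81 Y3.81
G1 X13.00 Y0.00
G1 X22.19 Y3.81
G1 X26.00 Y13.00
; layer 3
G0 Z6.50
G0 X26.00 Y13.00
G1 X22.19 Y22.19
G1 X13.00 Y26.00
G1 X3.81 Y22.19
G1 X0.00 Y13.00
G1 X3.81 Y3.81
G1 X13.00 Y0.00
G1 X22.19 Y3.81
G1 X26.00 Y13.00
; layer 4
G0 Z8.67
G0 X26.00 Y13.00
G1 X22.19 Y22.19
G1 X13.00 Y26.00
G1 X3.81 Y22.19
G1 X0.00 Y13.00
G1 X3.81 Y3.81
G1 X13.00 Y0.00
G1 X22.19 Y3.81
G1 X26.00 Y13.00
; layer 5
G0 Z10.83
G0 X26.00 Y13.00
G1 X22.19 Y22.19
G1 X13.00 Y26.00
G1 X3.81 Y22.19
G1 X0.00 Y13.00
G1 X3.81 Y3.81
G1 X13.00 Y0.00
G1 X22.19 Y3.81
G1 X26.00 Y13.00
; layer 6
G0 Z13.00
G0 X26.00 Y13.00
G1 X22.19 Y22.19
G1 X13.00 Y26.00
G1 X3.81 Y22.19
G1 X0.00 Y13.00
G1 X3.81 Y3.81
G1 X13.00 Y0.00
G1 X22.19 Y3.81
G1 X26.00 Y13.00
M2 ; end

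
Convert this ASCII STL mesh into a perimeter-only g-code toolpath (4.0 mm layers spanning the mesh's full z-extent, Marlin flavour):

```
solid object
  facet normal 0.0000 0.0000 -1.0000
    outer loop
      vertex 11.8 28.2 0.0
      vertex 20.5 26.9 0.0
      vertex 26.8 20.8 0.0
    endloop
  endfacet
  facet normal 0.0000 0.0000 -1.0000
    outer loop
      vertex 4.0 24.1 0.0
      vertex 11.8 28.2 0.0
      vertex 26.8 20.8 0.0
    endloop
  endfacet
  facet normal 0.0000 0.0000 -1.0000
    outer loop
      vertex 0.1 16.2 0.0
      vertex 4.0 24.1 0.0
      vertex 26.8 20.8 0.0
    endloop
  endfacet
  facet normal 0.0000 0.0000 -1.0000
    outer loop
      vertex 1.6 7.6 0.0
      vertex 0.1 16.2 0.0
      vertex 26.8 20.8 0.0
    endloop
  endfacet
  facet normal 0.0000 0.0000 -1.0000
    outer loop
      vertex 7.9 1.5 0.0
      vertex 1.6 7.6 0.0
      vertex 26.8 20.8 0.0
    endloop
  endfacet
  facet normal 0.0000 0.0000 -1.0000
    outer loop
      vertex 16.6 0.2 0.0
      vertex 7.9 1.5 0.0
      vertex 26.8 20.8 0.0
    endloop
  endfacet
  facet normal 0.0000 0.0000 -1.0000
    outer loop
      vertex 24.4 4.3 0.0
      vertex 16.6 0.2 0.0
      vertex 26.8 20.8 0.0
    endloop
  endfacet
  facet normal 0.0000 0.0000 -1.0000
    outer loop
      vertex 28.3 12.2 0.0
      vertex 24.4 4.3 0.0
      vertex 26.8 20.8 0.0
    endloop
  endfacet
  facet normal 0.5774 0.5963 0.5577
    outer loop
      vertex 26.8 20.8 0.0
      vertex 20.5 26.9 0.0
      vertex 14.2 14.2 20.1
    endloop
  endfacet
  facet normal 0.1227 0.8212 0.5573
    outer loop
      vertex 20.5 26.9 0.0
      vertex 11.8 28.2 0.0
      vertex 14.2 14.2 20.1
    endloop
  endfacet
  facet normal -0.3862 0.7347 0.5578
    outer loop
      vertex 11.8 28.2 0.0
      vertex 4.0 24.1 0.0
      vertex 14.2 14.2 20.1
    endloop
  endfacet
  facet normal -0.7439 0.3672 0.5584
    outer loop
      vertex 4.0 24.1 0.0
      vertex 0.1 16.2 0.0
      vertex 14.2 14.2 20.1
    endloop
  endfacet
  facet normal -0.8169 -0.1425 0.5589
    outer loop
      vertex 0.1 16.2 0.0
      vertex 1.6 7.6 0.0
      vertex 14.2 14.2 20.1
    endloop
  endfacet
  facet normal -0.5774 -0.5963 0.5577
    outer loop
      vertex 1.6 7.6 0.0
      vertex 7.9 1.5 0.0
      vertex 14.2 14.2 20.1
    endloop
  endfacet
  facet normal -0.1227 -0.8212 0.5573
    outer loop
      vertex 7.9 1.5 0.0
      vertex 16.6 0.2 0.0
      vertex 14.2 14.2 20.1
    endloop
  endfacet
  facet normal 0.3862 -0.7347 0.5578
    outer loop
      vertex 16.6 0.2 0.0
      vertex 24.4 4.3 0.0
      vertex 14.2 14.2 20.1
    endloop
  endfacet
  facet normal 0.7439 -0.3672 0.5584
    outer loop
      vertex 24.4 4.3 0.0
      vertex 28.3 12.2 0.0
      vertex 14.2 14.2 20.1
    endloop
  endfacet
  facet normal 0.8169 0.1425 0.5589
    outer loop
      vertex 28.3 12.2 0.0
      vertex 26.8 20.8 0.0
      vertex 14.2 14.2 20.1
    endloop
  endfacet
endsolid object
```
; perimeter-only toolpath
G21 ; units = mm
G90 ; absolute positioning
G28 ; home
; layer 1
G0 Z4.0
G0 X24.3 Y19.5
G1 X19.2 Y24.4
G1 X12.3 Y25.4
G1 X6.0 Y22.1
G1 X2.9 Y15.8
G1 X4.1 Y8.9
G1 X9.2 Y4.0
G1 X16.1 Y3.0
G1 X22.4 Y6.3
G1 X25.5 Y12.6
G1 X24.3 Y19.5
; layer 2
G0 Z8.0
G0 X21.8 Y18.2
G1 X18.0 Y21.8
G1 X12.8 Y22.6
G1 X8.1 Y20.1
G1 X5.7 Y15.4
G1 X6.6 Y10.2
G1 X10.4 Y6.6
G1 X15.6 Y5.8
G1 X20.3 Y8.3
G1 X22.7 Y13.0
G1 X21.8 Y18.2
; layer 3
G0 Z12.1
G0 X19.2 Y16.8
G1 X16.7 Y19.3
G1 X13.2 Y19.8
G1 X10.1 Y18.2
G1 X8.6 Y15.0
G1 X9.2 Y11.6
G1 X11.7 Y9.1
G1 X15.2 Y8.6
G1 X18.3 Y10.2
G1 X19.8 Y13.4
G1 X19.2 Y16.8
; layer 4
G0 Z16.1
G0 X16.7 Y15.5
G1 X15.5 Y16.7
G1 X13.7 Y17.0
G1 X12.2 Y16.2
G1 X11.4 Y14.6
G1 X11.7 Y12.9
G1 X12.9 Y11.7
G1 X14.7 Y11.4
G1 X16.2 Y12.2
G1 X17.0 Y13.8
G1 X16.7 Y15.5
M2 ; end

The solid is a regular 10-sided pyramid, base circumscribed radius ≈ 14.2 mm, apex at z ≈ 20.1 mm. Slicing at Δz = 4.0 mm — 5 equal slices spanning the solid's height, so layer i sits at z = i·h/5 — gives 4 non-empty perimeters. Each is a 10-segment closed polygon; G0 lifts to the layer z and rapids to the start vertex, then G1 traces the edges. The cross-section shrinks linearly with z (the slice at the apex is degenerate and omitted).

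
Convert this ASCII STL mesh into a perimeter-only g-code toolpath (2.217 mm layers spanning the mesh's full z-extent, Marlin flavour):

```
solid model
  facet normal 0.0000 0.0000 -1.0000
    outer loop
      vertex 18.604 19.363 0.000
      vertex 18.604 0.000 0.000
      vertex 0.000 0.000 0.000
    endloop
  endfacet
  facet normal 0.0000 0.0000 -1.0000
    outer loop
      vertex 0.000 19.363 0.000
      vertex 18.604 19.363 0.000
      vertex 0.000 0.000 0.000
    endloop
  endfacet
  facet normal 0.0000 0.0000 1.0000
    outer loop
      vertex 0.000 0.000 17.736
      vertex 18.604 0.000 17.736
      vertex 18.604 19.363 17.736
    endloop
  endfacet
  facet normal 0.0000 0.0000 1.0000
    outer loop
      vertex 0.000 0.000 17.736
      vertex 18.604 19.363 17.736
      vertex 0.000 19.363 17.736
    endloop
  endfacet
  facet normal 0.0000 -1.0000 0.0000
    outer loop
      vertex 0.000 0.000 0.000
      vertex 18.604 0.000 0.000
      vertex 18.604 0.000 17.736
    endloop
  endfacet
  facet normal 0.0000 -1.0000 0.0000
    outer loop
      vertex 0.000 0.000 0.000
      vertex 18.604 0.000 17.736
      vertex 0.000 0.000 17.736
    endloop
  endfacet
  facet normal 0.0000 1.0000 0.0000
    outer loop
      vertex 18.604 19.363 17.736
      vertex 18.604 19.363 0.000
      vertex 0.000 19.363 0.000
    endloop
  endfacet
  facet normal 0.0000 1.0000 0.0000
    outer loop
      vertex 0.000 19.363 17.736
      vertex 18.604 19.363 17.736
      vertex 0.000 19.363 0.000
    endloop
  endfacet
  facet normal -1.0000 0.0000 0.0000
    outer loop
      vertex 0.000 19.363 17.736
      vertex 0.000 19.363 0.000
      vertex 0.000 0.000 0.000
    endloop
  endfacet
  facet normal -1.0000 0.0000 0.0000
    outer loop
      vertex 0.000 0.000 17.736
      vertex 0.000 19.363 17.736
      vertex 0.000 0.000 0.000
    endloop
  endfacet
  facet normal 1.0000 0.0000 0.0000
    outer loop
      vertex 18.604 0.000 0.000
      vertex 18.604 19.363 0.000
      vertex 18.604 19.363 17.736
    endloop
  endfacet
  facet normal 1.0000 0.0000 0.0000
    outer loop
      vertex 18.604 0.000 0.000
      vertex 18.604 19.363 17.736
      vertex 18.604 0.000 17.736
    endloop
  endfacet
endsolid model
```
; perimeter-only toolpath
G21 ; units = mm
G90 ; absolute positioning
G28 ; home
; layer 1
G0 Z2.217
G0 X0.000 Y0.000
G1 X18.604 Y0.000
G1 X18.604 Y19.363
G1 X0.000 Y19.363
G1 X0.000 Y0.000
; layer 2
G0 Z4.434
G0 X0.000 Y0.000
G1 X18.604 Y0.000
G1 X18.604 Y19.363
G1 X0.000 Y19.363
G1 X0.000 Y0.000
; layer 3
G0 Z6.651
G0 X0.000 Y0.000
G1 X18.604 Y0.000
G1 X18.604 Y19.363
G1 X0.000 Y19.363
G1 X0.000 Y0.000
; layer 4
G0 Z8.868
G0 X0.000 Y0.000
G1 X18.604 Y0.000
G1 X18.604 Y19.363
G1 X0.000 Y19.363
G1 X0.000 Y0.000
; layer 5
G0 Z11.085
G0 X0.000 Y0.000
G1 X18.604 Y0.000
G1 X18.604 Y19.363
G1 X0.000 Y19.363
G1 X0.000 Y0.000
; layer 6
G0 Z13.302
G0 X0.000 Y0.000
G1 X18.604 Y0.000
G1 X18.604 Y19.363
G1 X0.000 Y19.363
G1 X0.000 Y0.000
; layer 7
G0 Z15.519
G0 X0.000 Y0.000
G1 X18.604 Y0.000
G1 X18.604 Y19.363
G1 X0.000 Y19.363
G1 X0.000 Y0.000
; layer 8
G0 Z17.736
G0 X0.000 Y0.000
G1 X18.604 Y0.000
G1 X18.604 Y19.363
G1 X0.000 Y19.363
G1 X0.000 Y0.000
M2 ; end

The solid is a rectangular box, roughly 18.6 × 19.4 mm footprint and 17.7 mm tall. Slicing at Δz = 2.217 mm — 8 equal slices spanning the solid's height, so layer i sits at z = i·h/8 — gives 8 non-empty perimeters. Each is a 4-segment closed polygon; G0 lifts to the layer z and rapids to the start vertex, then G1 traces the edges.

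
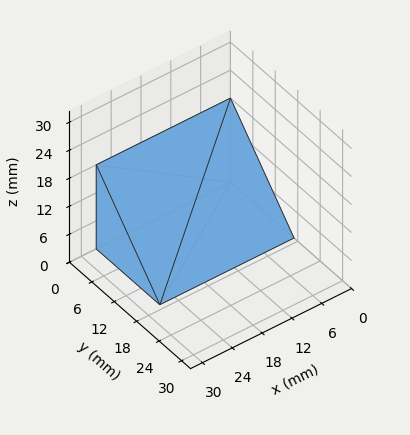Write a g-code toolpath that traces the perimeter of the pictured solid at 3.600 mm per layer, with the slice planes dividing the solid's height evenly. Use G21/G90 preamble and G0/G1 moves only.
Reading the render: the shape is a wedge (ramp): 27 × 17 mm base, rising to 18 mm along the y=0 edge and sloping linearly to z=0 at y=17 (dimensions read to the nearest mm from the axis ticks). For the g-code, the solid's height is divided into equal slices at the stated Δz and each level perimeter traced with G1 moves after a G0 lift.

; perimeter-only toolpath
G21 ; units = mm
G90 ; absolute positioning
G28 ; home
; layer 1
G0 Z3.600
G0 X0.000 Y0.000
G1 X27.000 Y0.000
G1 X27.000 Y13.600
G1 X0.000 Y13.600
G1 X0.000 Y0.000
; layer 2
G0 Z7.200
G0 X0.000 Y0.000
G1 X27.000 Y0.000
G1 X27.000 Y10.200
G1 X0.000 Y10.200
G1 X0.000 Y0.000
; layer 3
G0 Z10.800
G0 X0.000 Y0.000
G1 X27.000 Y0.000
G1 X27.000 Y6.800
G1 X0.000 Y6.800
G1 X0.000 Y0.000
; layer 4
G0 Z14.400
G0 X0.000 Y0.000
G1 X27.000 Y0.000
G1 X27.000 Y3.400
G1 X0.000 Y3.400
G1 X0.000 Y0.000
M2 ; end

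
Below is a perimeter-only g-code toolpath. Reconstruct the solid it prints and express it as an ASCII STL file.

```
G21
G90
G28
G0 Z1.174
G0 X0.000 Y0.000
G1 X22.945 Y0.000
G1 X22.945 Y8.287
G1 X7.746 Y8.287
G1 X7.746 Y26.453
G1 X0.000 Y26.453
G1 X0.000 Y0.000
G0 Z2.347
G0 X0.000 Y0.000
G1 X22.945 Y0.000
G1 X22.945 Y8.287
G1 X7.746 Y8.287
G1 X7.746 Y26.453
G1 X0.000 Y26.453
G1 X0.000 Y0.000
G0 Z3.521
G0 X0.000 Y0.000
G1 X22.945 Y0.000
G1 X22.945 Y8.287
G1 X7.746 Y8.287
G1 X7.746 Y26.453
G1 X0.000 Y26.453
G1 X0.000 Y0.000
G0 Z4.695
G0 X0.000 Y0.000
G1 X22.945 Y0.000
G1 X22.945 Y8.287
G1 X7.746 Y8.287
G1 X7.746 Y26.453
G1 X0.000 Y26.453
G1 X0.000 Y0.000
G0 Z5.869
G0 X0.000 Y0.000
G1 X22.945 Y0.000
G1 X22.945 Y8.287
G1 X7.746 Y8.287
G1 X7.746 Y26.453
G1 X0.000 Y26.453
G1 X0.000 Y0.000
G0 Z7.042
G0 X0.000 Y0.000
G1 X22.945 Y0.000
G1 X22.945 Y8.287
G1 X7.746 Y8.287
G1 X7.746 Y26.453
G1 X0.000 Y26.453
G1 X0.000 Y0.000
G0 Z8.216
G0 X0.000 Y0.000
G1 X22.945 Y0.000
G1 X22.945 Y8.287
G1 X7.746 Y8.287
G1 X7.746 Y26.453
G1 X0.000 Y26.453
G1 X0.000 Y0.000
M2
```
solid part
  facet normal 0.0000 0.0000 -1.0000
    outer loop
      vertex 22.945 8.287 0.000
      vertex 22.945 0.000 0.000
      vertex 0.000 0.000 0.000
    endloop
  endfacet
  facet normal 0.0000 0.0000 -1.0000
    outer loop
      vertex 7.746 8.287 0.000
      vertex 22.945 8.287 0.000
      vertex 0.000 0.000 0.000
    endloop
  endfacet
  facet normal 0.0000 0.0000 -1.0000
    outer loop
      vertex 7.746 26.453 0.000
      vertex 7.746 8.287 0.000
      vertex 0.000 0.000 0.000
    endloop
  endfacet
  facet normal 0.0000 0.0000 -1.0000
    outer loop
      vertex 0.000 26.453 0.000
      vertex 7.746 26.453 0.000
      vertex 0.000 0.000 0.000
    endloop
  endfacet
  facet normal 0.0000 0.0000 1.0000
    outer loop
      vertex 0.000 0.000 8.216
      vertex 22.945 0.000 8.216
      vertex 22.945 8.287 8.216
    endloop
  endfacet
  facet normal 0.0000 0.0000 1.0000
    outer loop
      vertex 0.000 0.000 8.216
      vertex 22.945 8.287 8.216
      vertex 7.746 8.287 8.216
    endloop
  endfacet
  facet normal 0.0000 0.0000 1.0000
    outer loop
      vertex 0.000 0.000 8.216
      vertex 7.746 8.287 8.216
      vertex 7.746 26.453 8.216
    endloop
  endfacet
  facet normal 0.0000 0.0000 1.0000
    outer loop
      vertex 0.000 0.000 8.216
      vertex 7.746 26.453 8.216
      vertex 0.000 26.453 8.216
    endloop
  endfacet
  facet normal 0.0000 -1.0000 0.0000
    outer loop
      vertex 0.000 0.000 0.000
      vertex 22.945 0.000 0.000
      vertex 22.945 0.000 8.216
    endloop
  endfacet
  facet normal 0.0000 -1.0000 0.0000
    outer loop
      vertex 0.000 0.000 0.000
      vertex 22.945 0.000 8.216
      vertex 0.000 0.000 8.216
    endloop
  endfacet
  facet normal 1.0000 0.0000 0.0000
    outer loop
      vertex 22.945 0.000 0.000
      vertex 22.945 8.287 0.000
      vertex 22.945 8.287 8.216
    endloop
  endfacet
  facet normal 1.0000 0.0000 0.0000
    outer loop
      vertex 22.945 0.000 0.000
      vertex 22.945 8.287 8.216
      vertex 22.945 0.000 8.216
    endloop
  endfacet
  facet normal 0.0000 1.0000 0.0000
    outer loop
      vertex 22.945 8.287 0.000
      vertex 7.746 8.287 0.000
      vertex 7.746 8.287 8.216
    endloop
  endfacet
  facet normal 0.0000 1.0000 0.0000
    outer loop
      vertex 22.945 8.287 0.000
      vertex 7.746 8.287 8.216
      vertex 22.945 8.287 8.216
    endloop
  endfacet
  facet normal 1.0000 0.0000 0.0000
    outer loop
      vertex 7.746 8.287 0.000
      vertex 7.746 26.453 0.000
      vertex 7.746 26.453 8.216
    endloop
  endfacet
  facet normal 1.0000 0.0000 0.0000
    outer loop
      vertex 7.746 8.287 0.000
      vertex 7.746 26.453 8.216
      vertex 7.746 8.287 8.216
    endloop
  endfacet
  facet normal 0.0000 1.0000 0.0000
    outer loop
      vertex 7.746 26.453 0.000
      vertex 0.000 26.453 0.000
      vertex 0.000 26.453 8.216
    endloop
  endfacet
  facet normal 0.0000 1.0000 0.0000
    outer loop
      vertex 7.746 26.453 0.000
      vertex 0.000 26.453 8.216
      vertex 7.746 26.453 8.216
    endloop
  endfacet
  facet normal -1.0000 0.0000 0.0000
    outer loop
      vertex 0.000 26.453 0.000
      vertex 0.000 0.000 0.000
      vertex 0.000 0.000 8.216
    endloop
  endfacet
  facet normal -1.0000 0.0000 0.0000
    outer loop
      vertex 0.000 26.453 0.000
      vertex 0.000 0.000 8.216
      vertex 0.000 26.453 8.216
    endloop
  endfacet
endsolid part

The G0 Z moves step by Δz≈1.174 mm. Every layer's G1 loop is the same polygon, so the solid is a straight extrusion of it from z=0 to z≈8.22. Closing with flat bottom and top caps and triangulating gives 20 facets — an L-shaped prism: outer 22.9 × 26.5 mm, arm thicknesses ≈ 8.29 mm (horizontal) and 7.75 mm (vertical), extruded 8.22 mm in z.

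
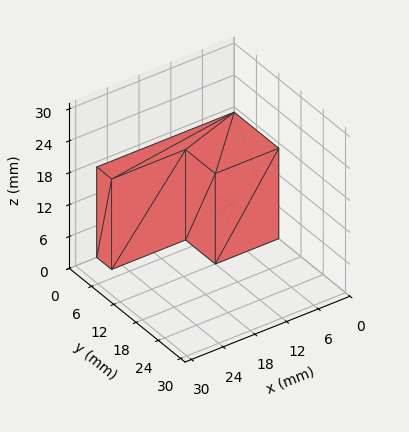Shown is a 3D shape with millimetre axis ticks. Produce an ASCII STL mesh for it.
Reading the render: the shape is an L-shaped prism: outer 26 × 12 mm, arm thicknesses ≈ 4 mm (horizontal) and 12 mm (vertical), extruded 17 mm in z (dimensions read to the nearest mm from the axis ticks). For the STL, each face is triangulated and given an outward normal.

solid part
  facet normal 0.0000 0.0000 -1.0000
    outer loop
      vertex 26.00 4.00 0.00
      vertex 26.00 0.00 0.00
      vertex 0.00 0.00 0.00
    endloop
  endfacet
  facet normal 0.0000 0.0000 -1.0000
    outer loop
      vertex 12.00 4.00 0.00
      vertex 26.00 4.00 0.00
      vertex 0.00 0.00 0.00
    endloop
  endfacet
  facet normal 0.0000 0.0000 -1.0000
    outer loop
      vertex 12.00 12.00 0.00
      vertex 12.00 4.00 0.00
      vertex 0.00 0.00 0.00
    endloop
  endfacet
  facet normal 0.0000 0.0000 -1.0000
    outer loop
      vertex 0.00 12.00 0.00
      vertex 12.00 12.00 0.00
      vertex 0.00 0.00 0.00
    endloop
  endfacet
  facet normal 0.0000 0.0000 1.0000
    outer loop
      vertex 0.00 0.00 17.00
      vertex 26.00 0.00 17.00
      vertex 26.00 4.00 17.00
    endloop
  endfacet
  facet normal 0.0000 0.0000 1.0000
    outer loop
      vertex 0.00 0.00 17.00
      vertex 26.00 4.00 17.00
      vertex 12.00 4.00 17.00
    endloop
  endfacet
  facet normal 0.0000 0.0000 1.0000
    outer loop
      vertex 0.00 0.00 17.00
      vertex 12.00 4.00 17.00
      vertex 12.00 12.00 17.00
    endloop
  endfacet
  facet normal 0.0000 0.0000 1.0000
    outer loop
      vertex 0.00 0.00 17.00
      vertex 12.00 12.00 17.00
      vertex 0.00 12.00 17.00
    endloop
  endfacet
  facet normal 0.0000 -1.0000 0.0000
    outer loop
      vertex 0.00 0.00 0.00
      vertex 26.00 0.00 0.00
      vertex 26.00 0.00 17.00
    endloop
  endfacet
  facet normal 0.0000 -1.0000 0.0000
    outer loop
      vertex 0.00 0.00 0.00
      vertex 26.00 0.00 17.00
      vertex 0.00 0.00 17.00
    endloop
  endfacet
  facet normal 1.0000 0.0000 0.0000
    outer loop
      vertex 26.00 0.00 0.00
      vertex 26.00 4.00 0.00
      vertex 26.00 4.00 17.00
    endloop
  endfacet
  facet normal 1.0000 0.0000 0.0000
    outer loop
      vertex 26.00 0.00 0.00
      vertex 26.00 4.00 17.00
      vertex 26.00 0.00 17.00
    endloop
  endfacet
  facet normal 0.0000 1.0000 0.0000
    outer loop
      vertex 26.00 4.00 0.00
      vertex 12.00 4.00 0.00
      vertex 12.00 4.00 17.00
    endloop
  endfacet
  facet normal 0.0000 1.0000 0.0000
    outer loop
      vertex 26.00 4.00 0.00
      vertex 12.00 4.00 17.00
      vertex 26.00 4.00 17.00
    endloop
  endfacet
  facet normal 1.0000 0.0000 0.0000
    outer loop
      vertex 12.00 4.00 0.00
      vertex 12.00 12.00 0.00
      vertex 12.00 12.00 17.00
    endloop
  endfacet
  facet normal 1.0000 0.0000 0.0000
    outer loop
      vertex 12.00 4.00 0.00
      vertex 12.00 12.00 17.00
      vertex 12.00 4.00 17.00
    endloop
  endfacet
  facet normal 0.0000 1.0000 0.0000
    outer loop
      vertex 12.00 12.00 0.00
      vertex 0.00 12.00 0.00
      vertex 0.00 12.00 17.00
    endloop
  endfacet
  facet normal 0.0000 1.0000 0.0000
    outer loop
      vertex 12.00 12.00 0.00
      vertex 0.00 12.00 17.00
      vertex 12.00 12.00 17.00
    endloop
  endfacet
  facet normal -1.0000 0.0000 0.0000
    outer loop
      vertex 0.00 12.00 0.00
      vertex 0.00 0.00 0.00
      vertex 0.00 0.00 17.00
    endloop
  endfacet
  facet normal -1.0000 0.0000 0.0000
    outer loop
      vertex 0.00 12.00 0.00
      vertex 0.00 0.00 17.00
      vertex 0.00 12.00 17.00
    endloop
  endfacet
endsolid part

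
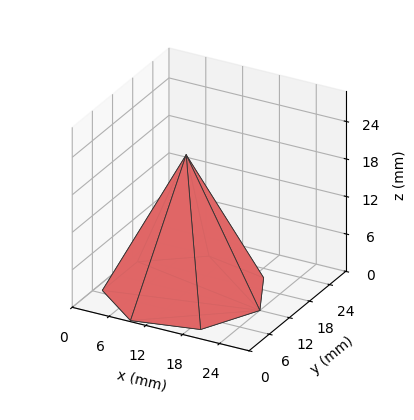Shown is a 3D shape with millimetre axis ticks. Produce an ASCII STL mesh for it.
Reading the render: the shape is a regular 7-sided pyramid, base circumscribed radius ≈ 12 mm, apex at z ≈ 22 mm (dimensions read to the nearest mm from the axis ticks). For the STL, each face is triangulated and given an outward normal.

solid part
  facet normal 0.0000 0.0000 -1.0000
    outer loop
      vertex 9.330 23.699 0.000
      vertex 19.482 21.382 0.000
      vertex 24.000 12.000 0.000
    endloop
  endfacet
  facet normal 0.0000 0.0000 -1.0000
    outer loop
      vertex 1.188 17.207 0.000
      vertex 9.330 23.699 0.000
      vertex 24.000 12.000 0.000
    endloop
  endfacet
  facet normal 0.0000 0.0000 -1.0000
    outer loop
      vertex 1.188 6.793 0.000
      vertex 1.188 17.207 0.000
      vertex 24.000 12.000 0.000
    endloop
  endfacet
  facet normal 0.0000 0.0000 -1.0000
    outer loop
      vertex 9.330 0.301 0.000
      vertex 1.188 6.793 0.000
      vertex 24.000 12.000 0.000
    endloop
  endfacet
  facet normal 0.0000 0.0000 -1.0000
    outer loop
      vertex 19.482 2.618 0.000
      vertex 9.330 0.301 0.000
      vertex 24.000 12.000 0.000
    endloop
  endfacet
  facet normal 0.8086 0.3894 0.4411
    outer loop
      vertex 24.000 12.000 0.000
      vertex 19.482 21.382 0.000
      vertex 12.000 12.000 22.000
    endloop
  endfacet
  facet normal 0.1997 0.8750 0.4411
    outer loop
      vertex 19.482 21.382 0.000
      vertex 9.330 23.699 0.000
      vertex 12.000 12.000 22.000
    endloop
  endfacet
  facet normal -0.5595 0.7017 0.4411
    outer loop
      vertex 9.330 23.699 0.000
      vertex 1.188 17.207 0.000
      vertex 12.000 12.000 22.000
    endloop
  endfacet
  facet normal -0.8975 0.0000 0.4411
    outer loop
      vertex 1.188 17.207 0.000
      vertex 1.188 6.793 0.000
      vertex 12.000 12.000 22.000
    endloop
  endfacet
  facet normal -0.5595 -0.7017 0.4411
    outer loop
      vertex 1.188 6.793 0.000
      vertex 9.330 0.301 0.000
      vertex 12.000 12.000 22.000
    endloop
  endfacet
  facet normal 0.1997 -0.8750 0.4411
    outer loop
      vertex 9.330 0.301 0.000
      vertex 19.482 2.618 0.000
      vertex 12.000 12.000 22.000
    endloop
  endfacet
  facet normal 0.8086 -0.3894 0.4411
    outer loop
      vertex 19.482 2.618 0.000
      vertex 24.000 12.000 0.000
      vertex 12.000 12.000 22.000
    endloop
  endfacet
endsolid part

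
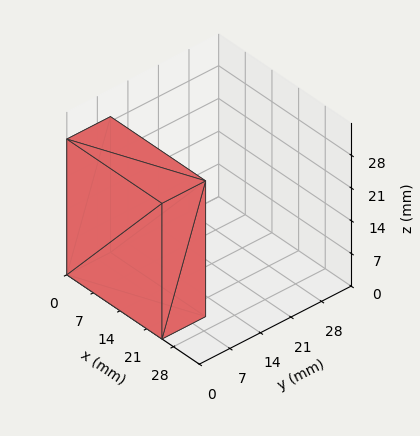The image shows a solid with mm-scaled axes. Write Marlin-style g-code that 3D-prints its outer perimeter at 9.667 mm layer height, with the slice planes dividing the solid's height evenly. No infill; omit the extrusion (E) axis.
Reading the render: the shape is a rectangular box, roughly 25 × 10 mm footprint and 29 mm tall (dimensions read to the nearest mm from the axis ticks). For the g-code, the solid's height is divided into equal slices at the stated Δz and each level perimeter traced with G1 moves after a G0 lift.

; perimeter-only toolpath
G21 ; units = mm
G90 ; absolute positioning
G28 ; home
; layer 1
G0 Z9.667
G0 X0.000 Y0.000
G1 X25.000 Y0.000
G1 X25.000 Y10.000
G1 X0.000 Y10.000
G1 X0.000 Y0.000
; layer 2
G0 Z19.333
G0 X0.000 Y0.000
G1 X25.000 Y0.000
G1 X25.000 Y10.000
G1 X0.000 Y10.000
G1 X0.000 Y0.000
; layer 3
G0 Z29.000
G0 X0.000 Y0.000
G1 X25.000 Y0.000
G1 X25.000 Y10.000
G1 X0.000 Y10.000
G1 X0.000 Y0.000
M2 ; end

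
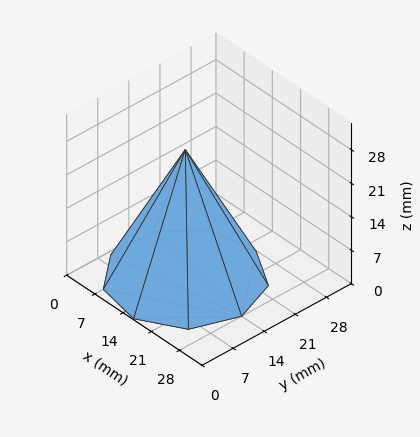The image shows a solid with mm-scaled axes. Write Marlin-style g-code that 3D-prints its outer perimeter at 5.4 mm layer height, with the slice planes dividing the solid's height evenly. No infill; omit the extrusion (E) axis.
Reading the render: the shape is a regular 9-sided pyramid, base circumscribed radius ≈ 14 mm, apex at z ≈ 27 mm (dimensions read to the nearest mm from the axis ticks). For the g-code, the solid's height is divided into equal slices at the stated Δz and each level perimeter traced with G1 moves after a G0 lift.

; perimeter-only toolpath
G21 ; units = mm
G90 ; absolute positioning
G28 ; home
; layer 1
G0 Z5.4
G0 X25.2 Y14.0
G1 X22.6 Y21.2
G1 X15.9 Y25.0
G1 X8.4 Y23.7
G1 X3.4 Y17.8
G1 X3.4 Y10.2
G1 X8.4 Y4.3
G1 X15.9 Y3.0
G1 X22.6 Y6.8
G1 X25.2 Y14.0
; layer 2
G0 Z10.8
G0 X22.4 Y14.0
G1 X20.4 Y19.4
G1 X15.4 Y22.3
G1 X9.8 Y21.3
G1 X6.1 Y16.9
G1 X6.1 Y11.1
G1 X9.8 Y6.7
G1 X15.4 Y5.7
G1 X20.4 Y8.6
G1 X22.4 Y14.0
; layer 3
G0 Z16.2
G0 X19.6 Y14.0
G1 X18.3 Y17.6
G1 X15.0 Y19.5
G1 X11.2 Y18.8
G1 X8.7 Y15.9
G1 X8.7 Y12.1
G1 X11.2 Y9.2
G1 X15.0 Y8.5
G1 X18.3 Y10.4
G1 X19.6 Y14.0
; layer 4
G0 Z21.6
G0 X16.8 Y14.0
G1 X16.1 Y15.8
G1 X14.5 Y16.8
G1 X12.6 Y16.4
G1 X11.4 Y15.0
G1 X11.4 Y13.0
G1 X12.6 Y11.6
G1 X14.5 Y11.2
G1 X16.1 Y12.2
G1 X16.8 Y14.0
M2 ; end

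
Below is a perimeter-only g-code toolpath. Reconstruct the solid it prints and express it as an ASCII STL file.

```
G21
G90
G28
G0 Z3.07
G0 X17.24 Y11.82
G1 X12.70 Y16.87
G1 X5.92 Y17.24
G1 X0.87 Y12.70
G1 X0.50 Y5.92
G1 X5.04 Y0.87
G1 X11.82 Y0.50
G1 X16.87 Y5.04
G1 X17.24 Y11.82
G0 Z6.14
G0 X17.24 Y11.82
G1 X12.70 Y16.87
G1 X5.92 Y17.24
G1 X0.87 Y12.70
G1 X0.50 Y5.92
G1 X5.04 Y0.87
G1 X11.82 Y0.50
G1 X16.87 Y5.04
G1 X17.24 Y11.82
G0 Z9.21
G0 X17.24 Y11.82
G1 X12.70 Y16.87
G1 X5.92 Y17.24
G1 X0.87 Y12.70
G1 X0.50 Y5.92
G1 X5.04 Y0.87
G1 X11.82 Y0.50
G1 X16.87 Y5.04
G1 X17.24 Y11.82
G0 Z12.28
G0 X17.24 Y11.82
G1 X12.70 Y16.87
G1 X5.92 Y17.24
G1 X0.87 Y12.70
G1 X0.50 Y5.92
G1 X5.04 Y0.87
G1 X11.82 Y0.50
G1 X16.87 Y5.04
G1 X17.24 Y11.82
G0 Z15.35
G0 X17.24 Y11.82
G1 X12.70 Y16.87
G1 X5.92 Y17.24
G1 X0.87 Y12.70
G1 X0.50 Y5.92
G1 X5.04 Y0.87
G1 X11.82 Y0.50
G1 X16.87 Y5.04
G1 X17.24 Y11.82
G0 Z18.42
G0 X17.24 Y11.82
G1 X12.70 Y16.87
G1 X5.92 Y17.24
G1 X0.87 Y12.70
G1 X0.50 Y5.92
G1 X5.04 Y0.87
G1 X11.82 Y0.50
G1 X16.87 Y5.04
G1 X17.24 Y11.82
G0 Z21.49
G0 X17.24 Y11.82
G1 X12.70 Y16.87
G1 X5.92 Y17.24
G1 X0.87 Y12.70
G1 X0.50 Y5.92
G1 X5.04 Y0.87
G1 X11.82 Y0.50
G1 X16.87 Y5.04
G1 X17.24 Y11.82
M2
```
solid part
  facet normal 0.0000 0.0000 -1.0000
    outer loop
      vertex 5.92 17.24 0.00
      vertex 12.70 16.87 0.00
      vertex 17.24 11.82 0.00
    endloop
  endfacet
  facet normal 0.0000 0.0000 -1.0000
    outer loop
      vertex 0.87 12.70 0.00
      vertex 5.92 17.24 0.00
      vertex 17.24 11.82 0.00
    endloop
  endfacet
  facet normal 0.0000 0.0000 -1.0000
    outer loop
      vertex 0.50 5.92 0.00
      vertex 0.87 12.70 0.00
      vertex 17.24 11.82 0.00
    endloop
  endfacet
  facet normal 0.0000 0.0000 -1.0000
    outer loop
      vertex 5.04 0.87 0.00
      vertex 0.50 5.92 0.00
      vertex 17.24 11.82 0.00
    endloop
  endfacet
  facet normal 0.0000 0.0000 -1.0000
    outer loop
      vertex 11.82 0.50 0.00
      vertex 5.04 0.87 0.00
      vertex 17.24 11.82 0.00
    endloop
  endfacet
  facet normal 0.0000 0.0000 -1.0000
    outer loop
      vertex 16.87 5.04 0.00
      vertex 11.82 0.50 0.00
      vertex 17.24 11.82 0.00
    endloop
  endfacet
  facet normal 0.0000 0.0000 1.0000
    outer loop
      vertex 17.24 11.82 21.49
      vertex 12.70 16.87 21.49
      vertex 5.92 17.24 21.49
    endloop
  endfacet
  facet normal 0.0000 0.0000 1.0000
    outer loop
      vertex 17.24 11.82 21.49
      vertex 5.92 17.24 21.49
      vertex 0.87 12.70 21.49
    endloop
  endfacet
  facet normal 0.0000 0.0000 1.0000
    outer loop
      vertex 17.24 11.82 21.49
      vertex 0.87 12.70 21.49
      vertex 0.50 5.92 21.49
    endloop
  endfacet
  facet normal 0.0000 0.0000 1.0000
    outer loop
      vertex 17.24 11.82 21.49
      vertex 0.50 5.92 21.49
      vertex 5.04 0.87 21.49
    endloop
  endfacet
  facet normal 0.0000 0.0000 1.0000
    outer loop
      vertex 17.24 11.82 21.49
      vertex 5.04 0.87 21.49
      vertex 11.82 0.50 21.49
    endloop
  endfacet
  facet normal 0.0000 0.0000 1.0000
    outer loop
      vertex 17.24 11.82 21.49
      vertex 11.82 0.50 21.49
      vertex 16.87 5.04 21.49
    endloop
  endfacet
  facet normal 0.7437 0.6686 0.0000
    outer loop
      vertex 17.24 11.82 0.00
      vertex 12.70 16.87 0.00
      vertex 12.70 16.87 21.49
    endloop
  endfacet
  facet normal 0.7437 0.6686 0.0000
    outer loop
      vertex 17.24 11.82 0.00
      vertex 12.70 16.87 21.49
      vertex 17.24 11.82 21.49
    endloop
  endfacet
  facet normal 0.0545 0.9985 0.0000
    outer loop
      vertex 12.70 16.87 0.00
      vertex 5.92 17.24 0.00
      vertex 5.92 17.24 21.49
    endloop
  endfacet
  facet normal 0.0545 0.9985 0.0000
    outer loop
      vertex 12.70 16.87 0.00
      vertex 5.92 17.24 21.49
      vertex 12.70 16.87 21.49
    endloop
  endfacet
  facet normal -0.6686 0.7437 0.0000
    outer loop
      vertex 5.92 17.24 0.00
      vertex 0.87 12.70 0.00
      vertex 0.87 12.70 21.49
    endloop
  endfacet
  facet normal -0.6686 0.7437 0.0000
    outer loop
      vertex 5.92 17.24 0.00
      vertex 0.87 12.70 21.49
      vertex 5.92 17.24 21.49
    endloop
  endfacet
  facet normal -0.9985 0.0545 0.0000
    outer loop
      vertex 0.87 12.70 0.00
      vertex 0.50 5.92 0.00
      vertex 0.50 5.92 21.49
    endloop
  endfacet
  facet normal -0.9985 0.0545 0.0000
    outer loop
      vertex 0.87 12.70 0.00
      vertex 0.50 5.92 21.49
      vertex 0.87 12.70 21.49
    endloop
  endfacet
  facet normal -0.7437 -0.6686 0.0000
    outer loop
      vertex 0.50 5.92 0.00
      vertex 5.04 0.87 0.00
      vertex 5.04 0.87 21.49
    endloop
  endfacet
  facet normal -0.7437 -0.6686 0.0000
    outer loop
      vertex 0.50 5.92 0.00
      vertex 5.04 0.87 21.49
      vertex 0.50 5.92 21.49
    endloop
  endfacet
  facet normal -0.0545 -0.9985 0.0000
    outer loop
      vertex 5.04 0.87 0.00
      vertex 11.82 0.50 0.00
      vertex 11.82 0.50 21.49
    endloop
  endfacet
  facet normal -0.0545 -0.9985 0.0000
    outer loop
      vertex 5.04 0.87 0.00
      vertex 11.82 0.50 21.49
      vertex 5.04 0.87 21.49
    endloop
  endfacet
  facet normal 0.6686 -0.7437 0.0000
    outer loop
      vertex 11.82 0.50 0.00
      vertex 16.87 5.04 0.00
      vertex 16.87 5.04 21.49
    endloop
  endfacet
  facet normal 0.6686 -0.7437 0.0000
    outer loop
      vertex 11.82 0.50 0.00
      vertex 16.87 5.04 21.49
      vertex 11.82 0.50 21.49
    endloop
  endfacet
  facet normal 0.9985 -0.0545 0.0000
    outer loop
      vertex 16.87 5.04 0.00
      vertex 17.24 11.82 0.00
      vertex 17.24 11.82 21.49
    endloop
  endfacet
  facet normal 0.9985 -0.0545 0.0000
    outer loop
      vertex 16.87 5.04 0.00
      vertex 17.24 11.82 21.49
      vertex 16.87 5.04 21.49
    endloop
  endfacet
endsolid part

The G0 Z moves step by Δz≈3.07 mm. Every layer's G1 loop is the same polygon, so the solid is a straight extrusion of it from z=0 to z≈21.5. Closing with flat bottom and top caps and triangulating gives 28 facets — a regular 8-sided prism (a cylinder approximated with 8 flat sides), circumscribed radius ≈ 8.87 mm, height ≈ 21.5 mm.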